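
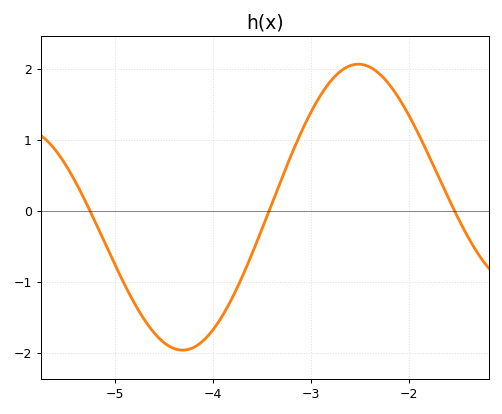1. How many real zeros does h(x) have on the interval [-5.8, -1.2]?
3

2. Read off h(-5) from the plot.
-0.775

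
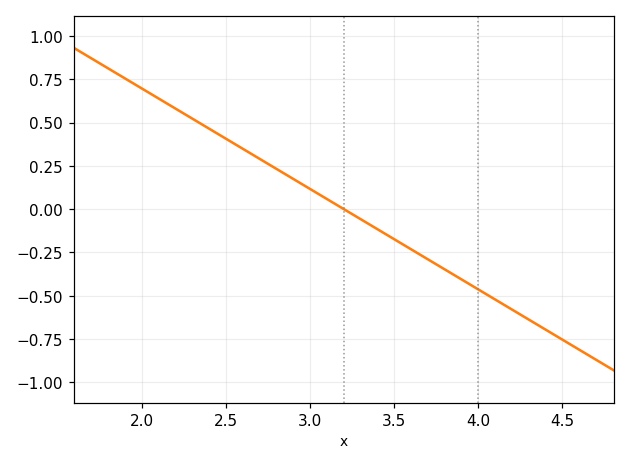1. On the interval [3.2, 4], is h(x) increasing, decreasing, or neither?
decreasing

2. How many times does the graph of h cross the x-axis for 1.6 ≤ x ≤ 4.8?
1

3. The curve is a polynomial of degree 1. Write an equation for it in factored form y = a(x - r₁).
y = -0.58(x - 3.2)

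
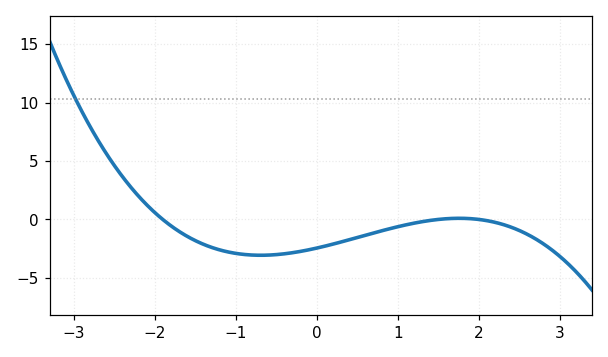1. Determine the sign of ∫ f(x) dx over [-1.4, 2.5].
negative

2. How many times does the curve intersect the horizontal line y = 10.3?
1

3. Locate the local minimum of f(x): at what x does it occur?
-0.693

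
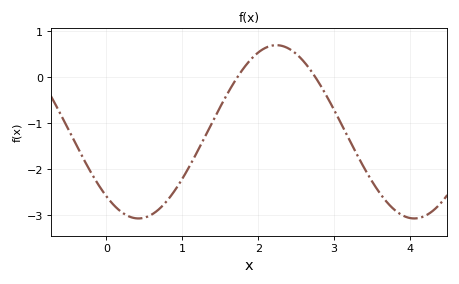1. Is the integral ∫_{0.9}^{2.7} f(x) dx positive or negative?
negative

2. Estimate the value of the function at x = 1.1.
-1.92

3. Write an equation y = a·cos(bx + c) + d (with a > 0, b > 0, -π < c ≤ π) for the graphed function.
y = 1.89cos(1.73x + 2.41) - 1.19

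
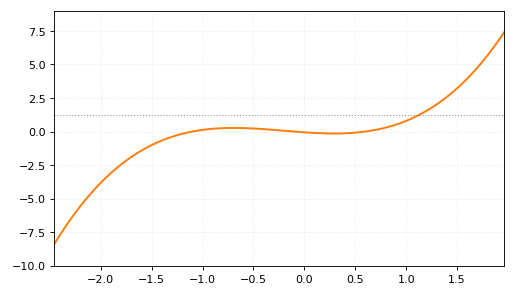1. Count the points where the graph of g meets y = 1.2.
1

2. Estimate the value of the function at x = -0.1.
0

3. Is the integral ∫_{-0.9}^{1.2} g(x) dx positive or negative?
positive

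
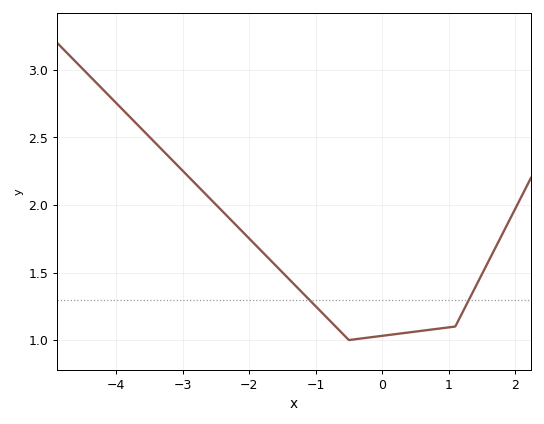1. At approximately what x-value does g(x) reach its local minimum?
-0.5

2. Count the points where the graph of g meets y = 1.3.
2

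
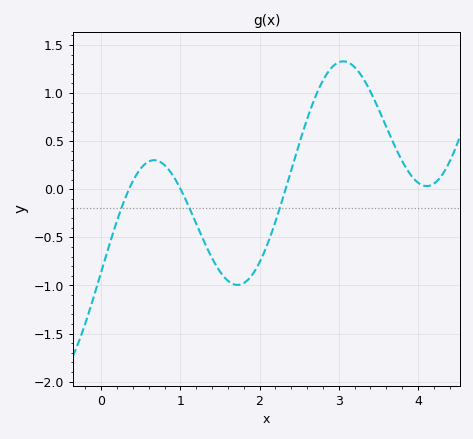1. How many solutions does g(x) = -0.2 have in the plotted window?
3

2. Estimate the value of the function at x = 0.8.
0.25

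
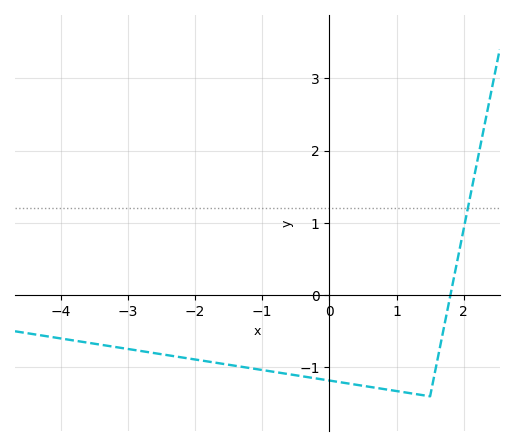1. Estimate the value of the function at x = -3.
-0.744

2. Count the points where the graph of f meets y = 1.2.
1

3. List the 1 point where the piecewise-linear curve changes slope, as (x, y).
(1.5, -1.4)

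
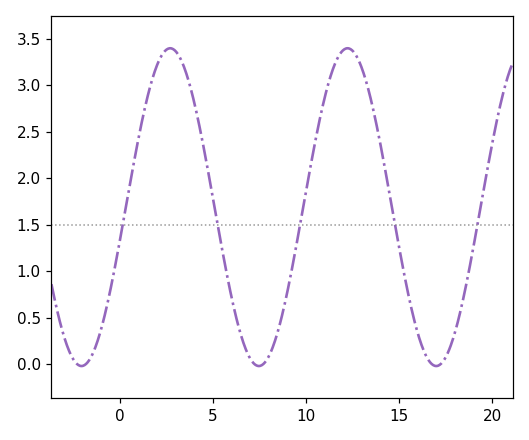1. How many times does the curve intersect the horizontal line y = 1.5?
5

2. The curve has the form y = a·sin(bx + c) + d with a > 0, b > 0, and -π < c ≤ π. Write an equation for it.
y = 1.71sin(0.66x - 0.22) + 1.69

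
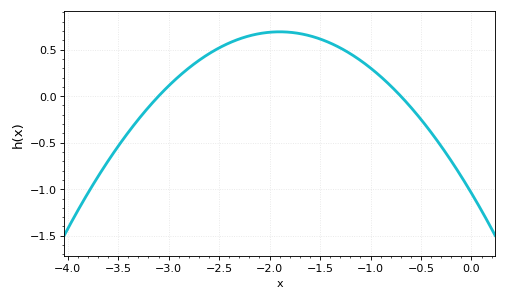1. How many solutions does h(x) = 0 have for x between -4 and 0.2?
2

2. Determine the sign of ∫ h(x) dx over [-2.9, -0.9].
positive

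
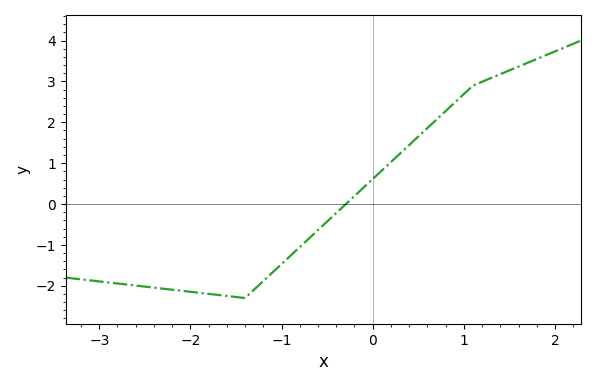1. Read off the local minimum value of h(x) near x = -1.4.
-2.3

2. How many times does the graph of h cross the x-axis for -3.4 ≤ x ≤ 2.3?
1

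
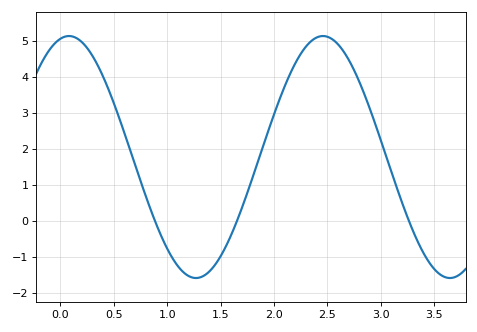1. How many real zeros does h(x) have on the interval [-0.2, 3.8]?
3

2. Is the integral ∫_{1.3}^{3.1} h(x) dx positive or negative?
positive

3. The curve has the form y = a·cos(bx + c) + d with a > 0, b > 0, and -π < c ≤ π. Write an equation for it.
y = 3.36cos(2.64x - 0.212) + 1.77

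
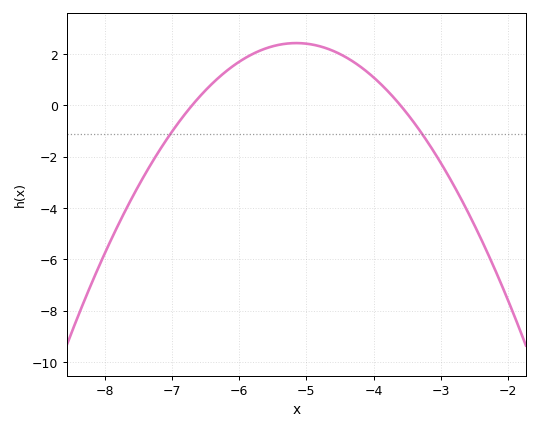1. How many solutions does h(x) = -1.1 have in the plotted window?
2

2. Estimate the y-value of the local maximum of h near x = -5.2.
2.4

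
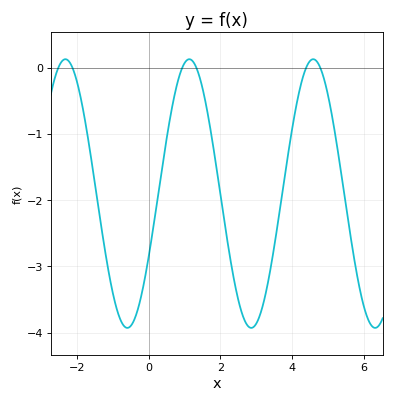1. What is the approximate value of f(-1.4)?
-2.11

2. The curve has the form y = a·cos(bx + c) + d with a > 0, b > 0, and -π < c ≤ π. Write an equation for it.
y = 2.03cos(1.82x - 2.06) - 1.9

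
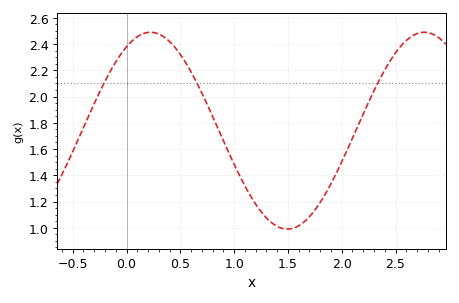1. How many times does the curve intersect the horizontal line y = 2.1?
3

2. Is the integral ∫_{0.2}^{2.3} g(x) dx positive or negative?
positive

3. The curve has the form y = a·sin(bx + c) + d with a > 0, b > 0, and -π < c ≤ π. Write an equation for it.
y = 0.75sin(2.5x + 1) + 1.74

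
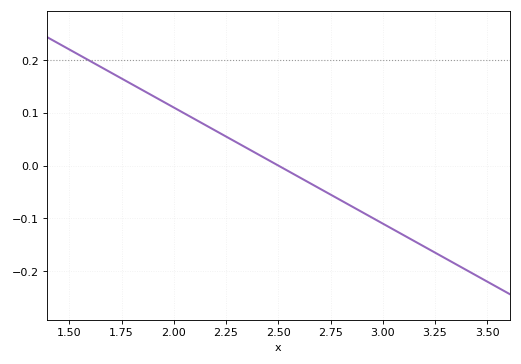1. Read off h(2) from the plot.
0.11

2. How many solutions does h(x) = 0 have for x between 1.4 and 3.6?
1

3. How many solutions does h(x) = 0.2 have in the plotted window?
1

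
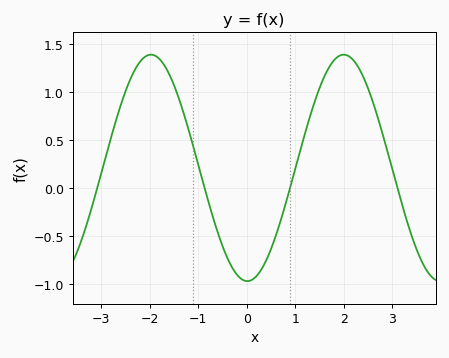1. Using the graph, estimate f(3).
0.202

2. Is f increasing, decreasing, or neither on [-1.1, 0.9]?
neither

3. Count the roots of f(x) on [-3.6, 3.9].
4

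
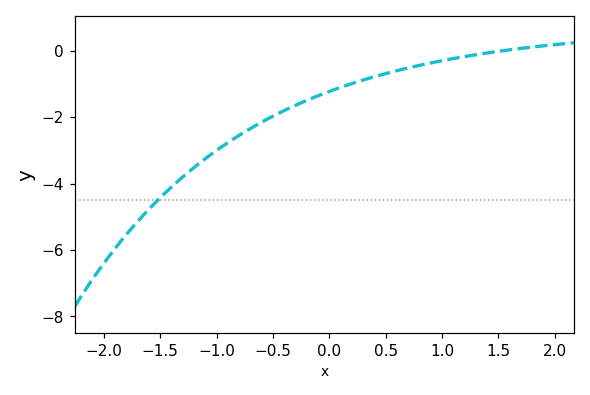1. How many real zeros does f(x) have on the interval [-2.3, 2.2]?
1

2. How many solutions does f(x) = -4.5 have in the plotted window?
1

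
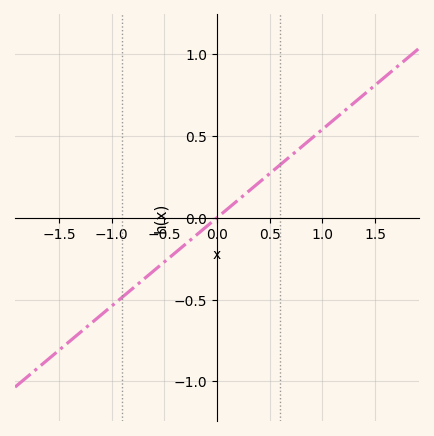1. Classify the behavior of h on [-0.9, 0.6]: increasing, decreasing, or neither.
increasing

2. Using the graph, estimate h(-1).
-0.55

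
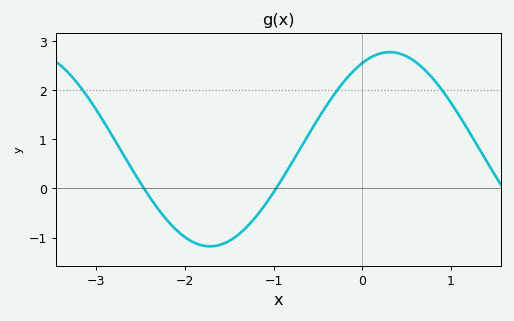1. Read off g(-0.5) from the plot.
1.41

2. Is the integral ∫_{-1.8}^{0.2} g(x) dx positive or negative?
positive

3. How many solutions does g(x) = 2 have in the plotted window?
3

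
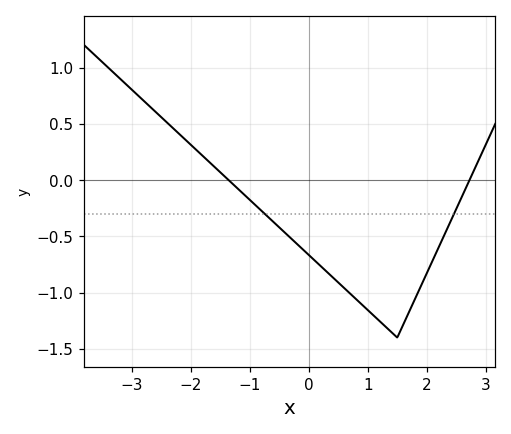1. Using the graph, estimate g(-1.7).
0.169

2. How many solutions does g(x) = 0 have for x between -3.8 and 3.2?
2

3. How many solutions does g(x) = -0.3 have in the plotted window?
2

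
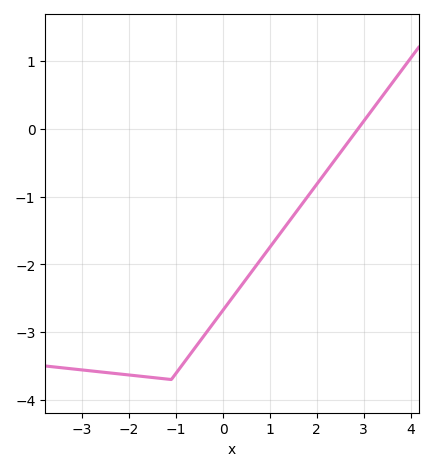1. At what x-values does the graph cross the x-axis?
2.88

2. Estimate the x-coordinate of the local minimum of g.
-1.1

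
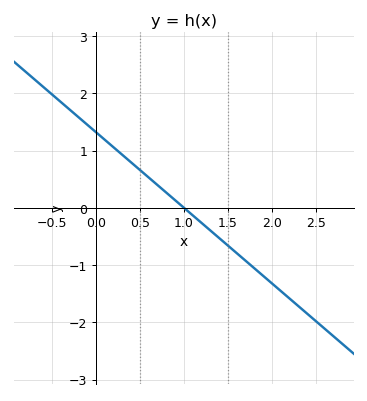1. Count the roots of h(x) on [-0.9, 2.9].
1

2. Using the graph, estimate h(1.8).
-1.06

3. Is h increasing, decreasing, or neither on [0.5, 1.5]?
decreasing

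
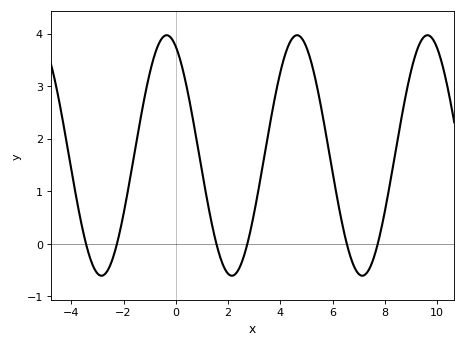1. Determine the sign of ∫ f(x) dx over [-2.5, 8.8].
positive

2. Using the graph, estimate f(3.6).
2.28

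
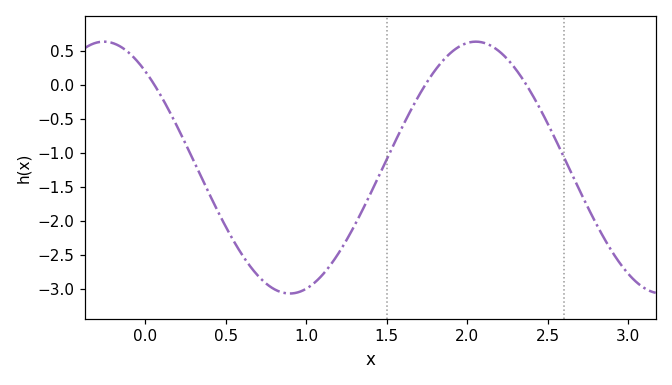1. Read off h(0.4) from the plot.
-1.6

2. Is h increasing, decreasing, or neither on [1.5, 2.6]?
neither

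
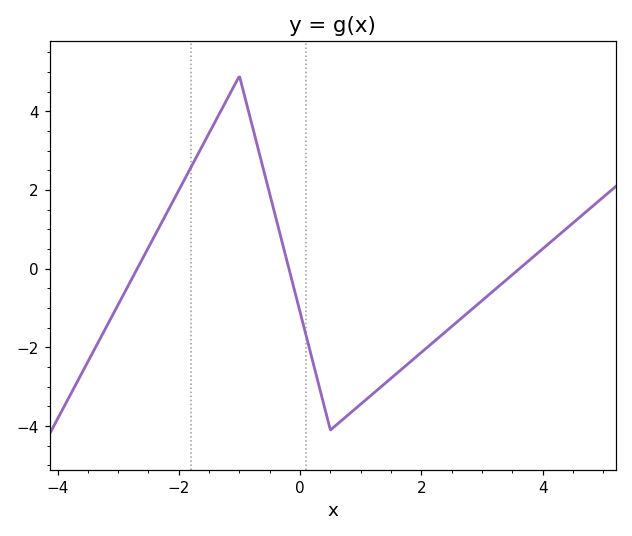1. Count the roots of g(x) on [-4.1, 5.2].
3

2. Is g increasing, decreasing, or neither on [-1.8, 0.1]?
neither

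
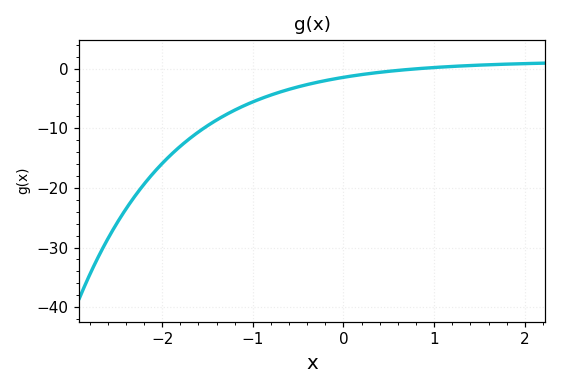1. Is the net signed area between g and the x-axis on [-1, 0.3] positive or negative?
negative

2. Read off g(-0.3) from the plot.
-2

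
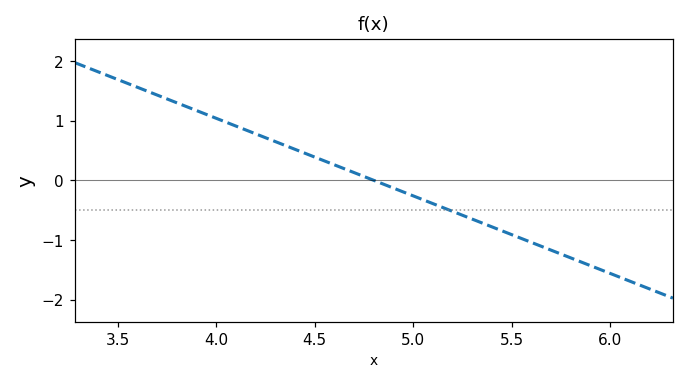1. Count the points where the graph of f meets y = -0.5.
1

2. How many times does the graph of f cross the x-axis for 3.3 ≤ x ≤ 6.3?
1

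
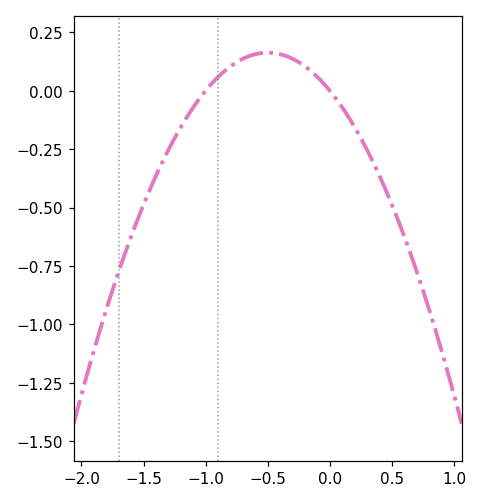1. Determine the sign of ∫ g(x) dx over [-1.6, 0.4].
negative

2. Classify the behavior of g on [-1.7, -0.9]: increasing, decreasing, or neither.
increasing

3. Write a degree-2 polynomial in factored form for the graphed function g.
y = -0.65(x + 1)(x - 0)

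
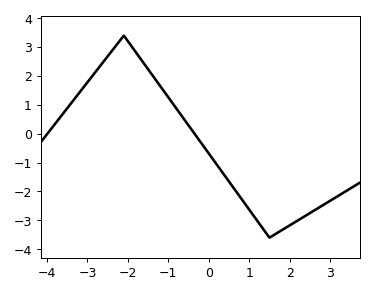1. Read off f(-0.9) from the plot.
1.07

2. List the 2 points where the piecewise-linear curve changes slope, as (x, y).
(-2.1, 3.4); (1.5, -3.6)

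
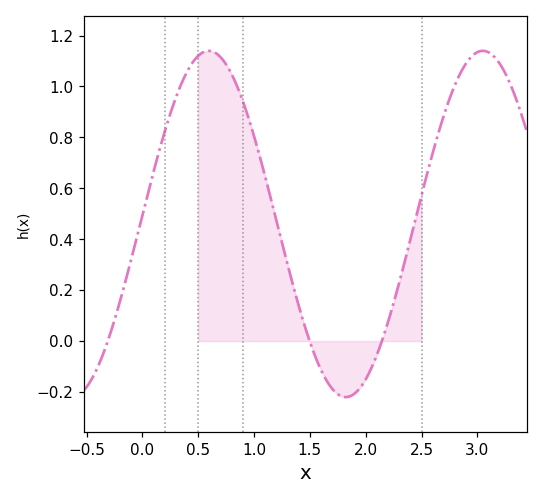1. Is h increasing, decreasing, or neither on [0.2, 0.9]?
neither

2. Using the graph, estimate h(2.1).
-0.054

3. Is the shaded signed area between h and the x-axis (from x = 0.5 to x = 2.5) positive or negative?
positive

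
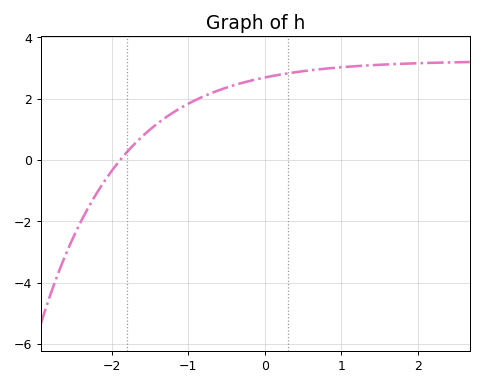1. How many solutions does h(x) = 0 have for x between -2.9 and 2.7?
1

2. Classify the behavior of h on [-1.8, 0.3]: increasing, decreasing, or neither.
increasing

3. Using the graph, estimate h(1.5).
3.11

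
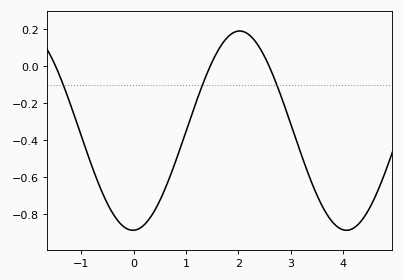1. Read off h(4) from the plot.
-0.88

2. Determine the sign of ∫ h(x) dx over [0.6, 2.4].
negative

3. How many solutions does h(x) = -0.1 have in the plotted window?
3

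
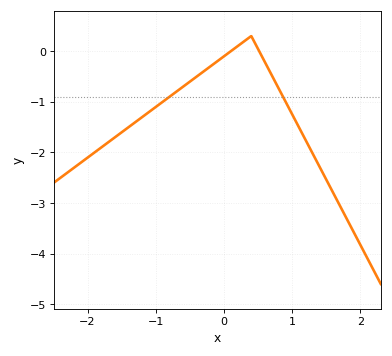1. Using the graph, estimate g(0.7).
-0.5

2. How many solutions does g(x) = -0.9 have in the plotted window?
2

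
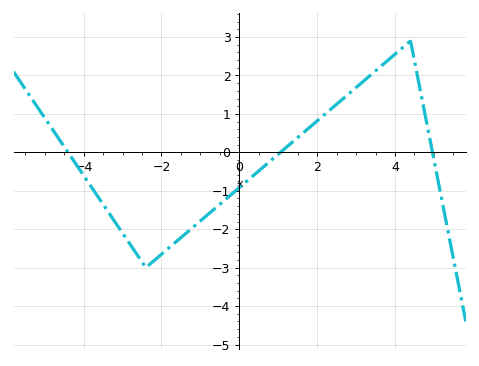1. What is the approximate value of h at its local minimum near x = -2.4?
-3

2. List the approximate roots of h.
-4.4, 1.06, 4.96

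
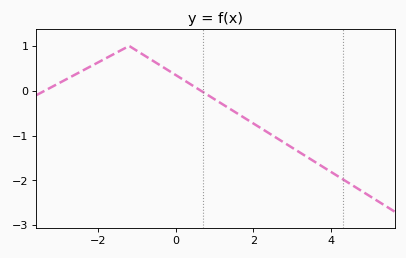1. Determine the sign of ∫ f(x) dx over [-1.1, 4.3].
negative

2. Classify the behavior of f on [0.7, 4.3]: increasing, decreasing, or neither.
decreasing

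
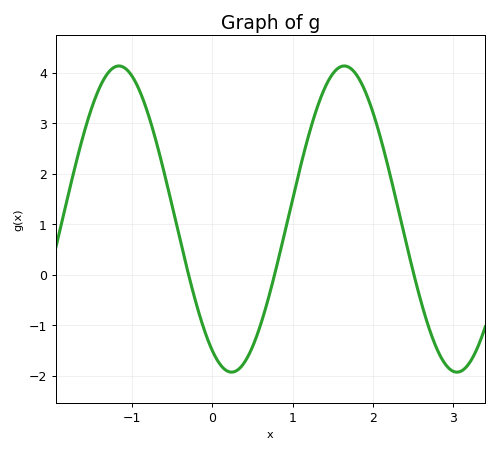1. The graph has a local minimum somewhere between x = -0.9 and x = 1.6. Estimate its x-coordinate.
0.241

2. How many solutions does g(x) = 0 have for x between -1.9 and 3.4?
3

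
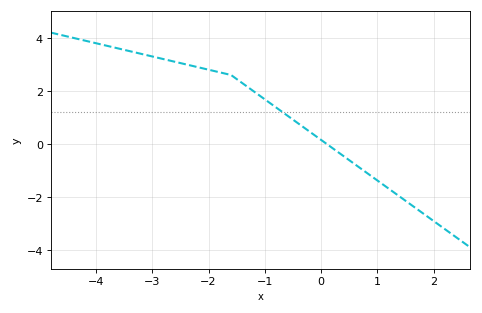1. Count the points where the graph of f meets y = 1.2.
1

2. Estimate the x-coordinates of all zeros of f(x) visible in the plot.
0.1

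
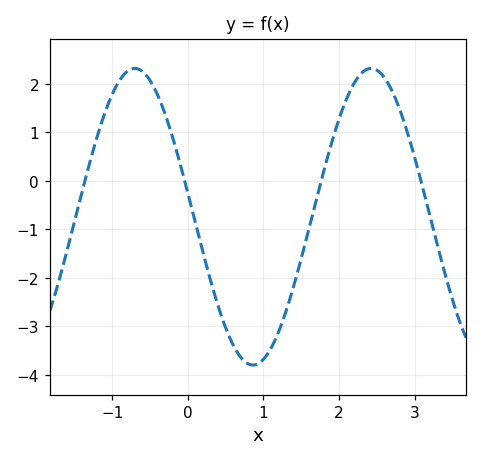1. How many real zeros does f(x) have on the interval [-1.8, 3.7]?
4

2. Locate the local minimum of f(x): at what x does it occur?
0.861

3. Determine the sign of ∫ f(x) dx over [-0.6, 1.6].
negative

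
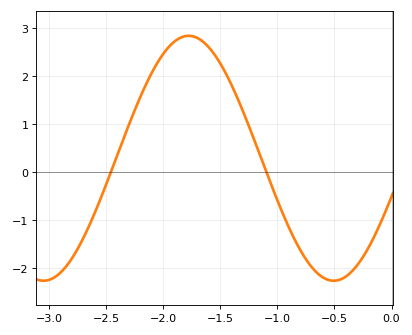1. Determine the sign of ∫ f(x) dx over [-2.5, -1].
positive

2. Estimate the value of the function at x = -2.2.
1.6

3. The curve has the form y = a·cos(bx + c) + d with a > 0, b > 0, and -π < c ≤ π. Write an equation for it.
y = 2.55cos(2.5x - 1.9) + 0.29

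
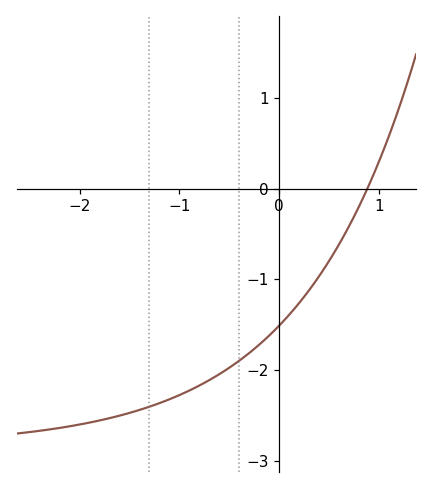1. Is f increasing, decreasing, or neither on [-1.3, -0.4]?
increasing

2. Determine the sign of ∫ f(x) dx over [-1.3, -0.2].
negative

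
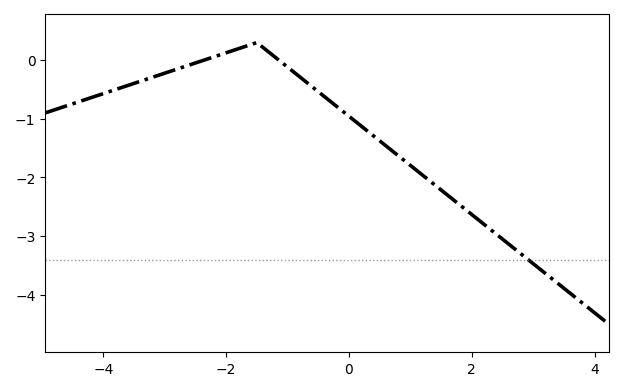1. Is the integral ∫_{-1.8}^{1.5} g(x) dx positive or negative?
negative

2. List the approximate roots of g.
-2.36, -1.14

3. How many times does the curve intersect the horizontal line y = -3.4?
1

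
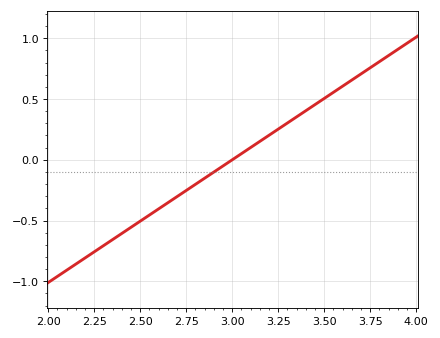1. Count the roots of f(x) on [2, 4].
1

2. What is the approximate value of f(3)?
0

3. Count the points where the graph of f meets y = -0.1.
1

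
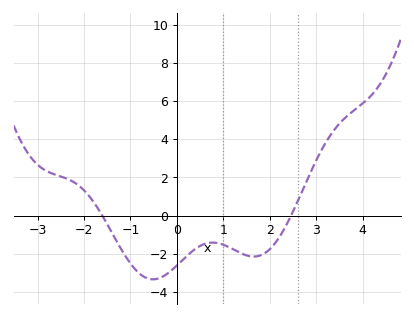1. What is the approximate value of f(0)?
-2.62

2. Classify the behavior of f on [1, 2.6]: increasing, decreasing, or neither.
neither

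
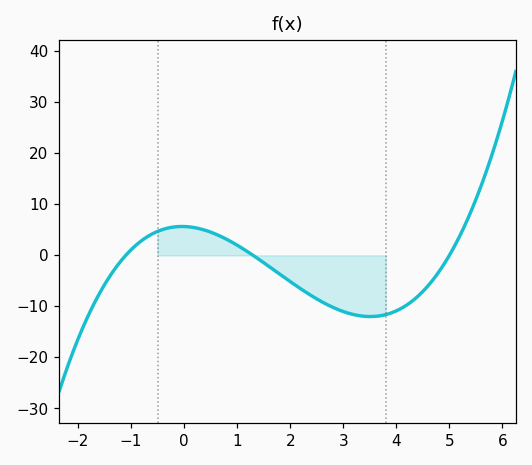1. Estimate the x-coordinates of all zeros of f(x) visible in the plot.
-1.2, 1.4, 5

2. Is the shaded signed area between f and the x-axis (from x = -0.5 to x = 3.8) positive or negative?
negative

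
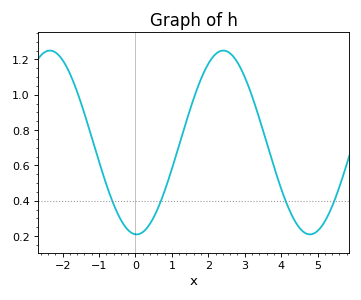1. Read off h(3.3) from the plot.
0.94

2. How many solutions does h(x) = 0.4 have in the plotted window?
4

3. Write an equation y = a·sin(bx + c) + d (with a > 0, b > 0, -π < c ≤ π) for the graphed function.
y = 0.52sin(1.3x - 1.6) + 0.73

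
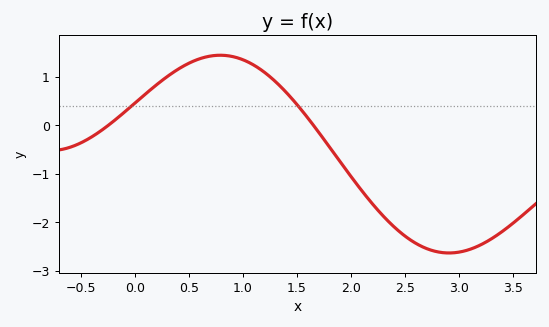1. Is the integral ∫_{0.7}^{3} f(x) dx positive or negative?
negative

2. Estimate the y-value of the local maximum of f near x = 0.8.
1.4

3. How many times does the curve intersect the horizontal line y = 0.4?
2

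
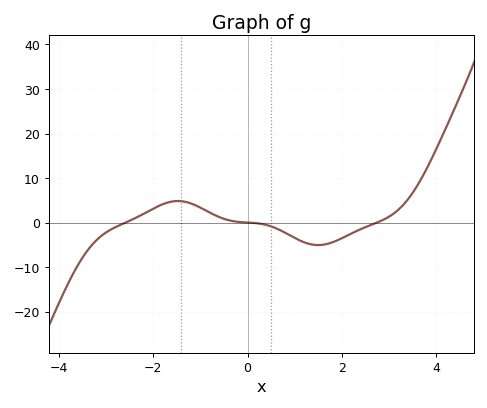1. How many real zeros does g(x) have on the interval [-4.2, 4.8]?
3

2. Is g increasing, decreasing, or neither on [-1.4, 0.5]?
decreasing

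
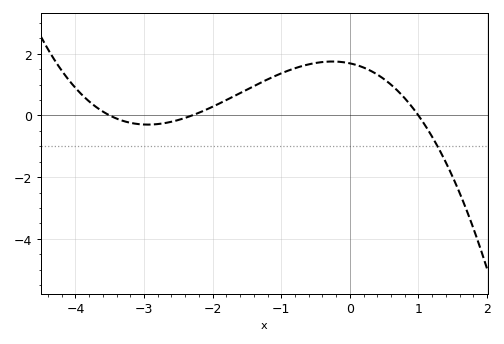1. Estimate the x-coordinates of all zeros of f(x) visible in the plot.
-3.5, -2.3, 1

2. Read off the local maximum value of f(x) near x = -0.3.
1.75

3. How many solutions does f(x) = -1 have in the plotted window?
1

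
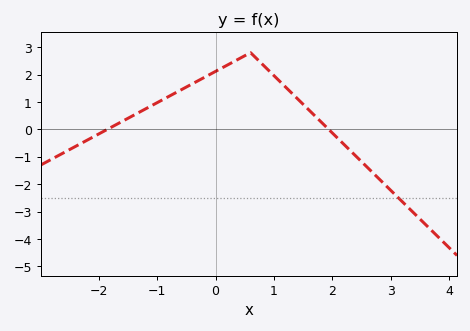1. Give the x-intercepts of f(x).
-1.9, 1.9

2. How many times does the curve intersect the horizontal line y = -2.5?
1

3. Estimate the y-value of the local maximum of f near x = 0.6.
2.8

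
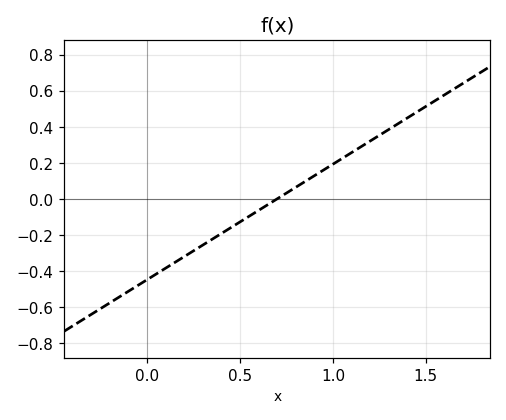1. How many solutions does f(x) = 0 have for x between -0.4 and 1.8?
1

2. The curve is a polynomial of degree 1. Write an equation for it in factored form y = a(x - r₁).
y = 0.64(x - 0.7)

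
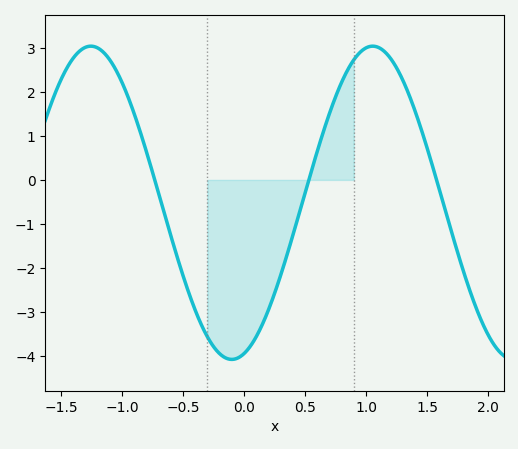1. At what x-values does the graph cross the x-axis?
-0.731, 0.532, 1.58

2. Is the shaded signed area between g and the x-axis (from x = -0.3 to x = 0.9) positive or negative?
negative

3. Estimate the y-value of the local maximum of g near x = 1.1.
3.04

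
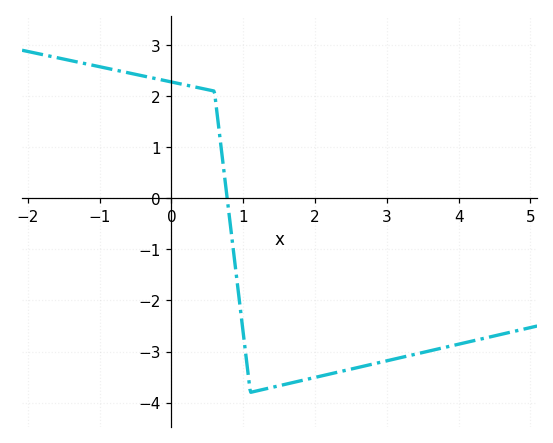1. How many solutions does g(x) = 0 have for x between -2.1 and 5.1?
1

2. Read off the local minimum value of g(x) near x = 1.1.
-3.8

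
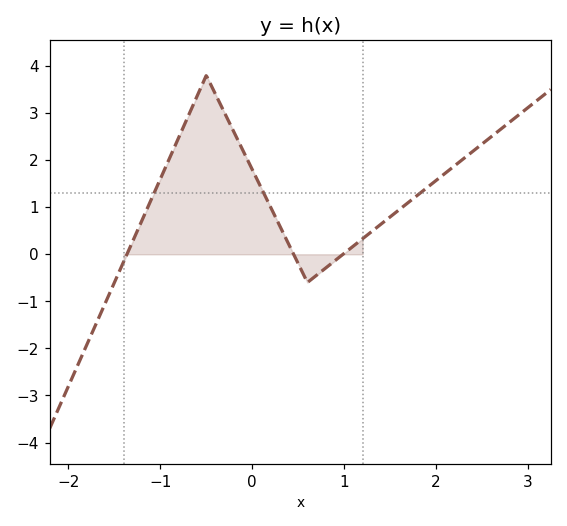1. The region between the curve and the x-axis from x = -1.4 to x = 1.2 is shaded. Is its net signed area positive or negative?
positive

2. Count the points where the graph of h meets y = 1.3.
3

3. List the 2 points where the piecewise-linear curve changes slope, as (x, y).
(-0.5, 3.8); (0.6, -0.6)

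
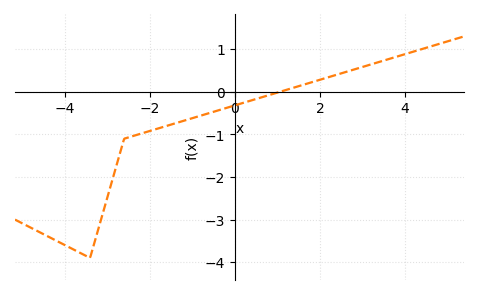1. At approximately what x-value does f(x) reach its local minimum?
-3.4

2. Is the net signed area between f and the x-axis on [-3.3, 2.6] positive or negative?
negative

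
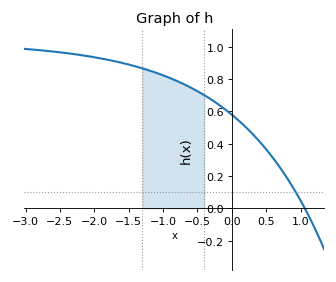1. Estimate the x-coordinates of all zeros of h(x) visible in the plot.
1.06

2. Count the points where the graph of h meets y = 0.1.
1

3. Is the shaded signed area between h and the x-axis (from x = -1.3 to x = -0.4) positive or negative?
positive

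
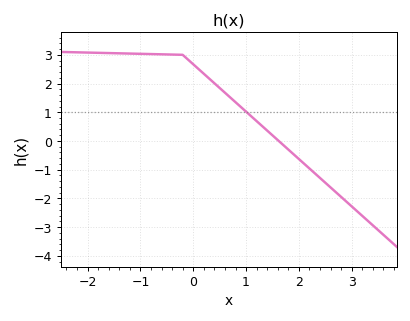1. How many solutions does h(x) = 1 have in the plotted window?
1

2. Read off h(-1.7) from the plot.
3.06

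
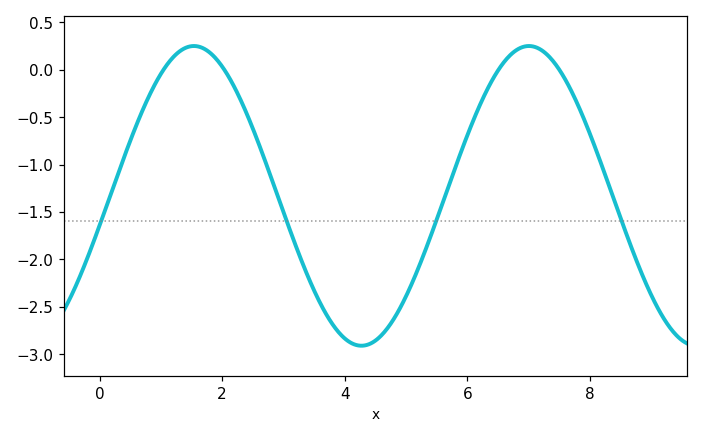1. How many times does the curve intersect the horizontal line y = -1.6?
4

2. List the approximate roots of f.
1, 2, 6.6, 7.4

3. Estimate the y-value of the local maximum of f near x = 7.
0.25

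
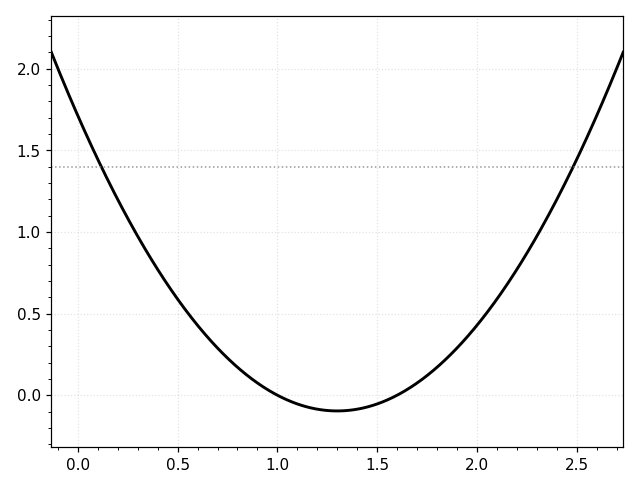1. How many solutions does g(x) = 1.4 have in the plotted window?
2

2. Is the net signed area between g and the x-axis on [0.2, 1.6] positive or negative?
positive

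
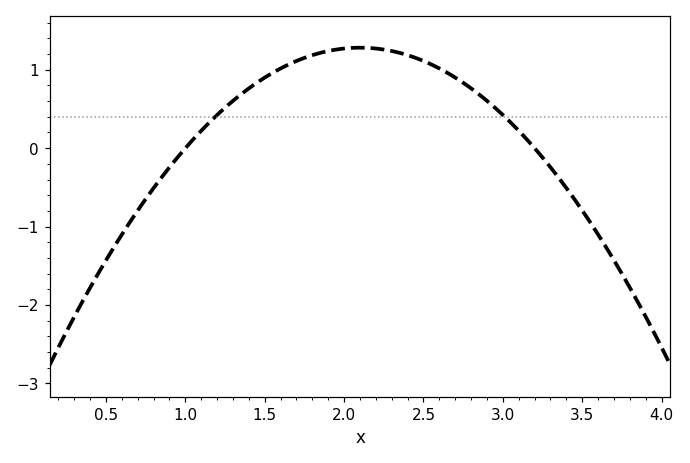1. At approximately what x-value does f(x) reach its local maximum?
2.1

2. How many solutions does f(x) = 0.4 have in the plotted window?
2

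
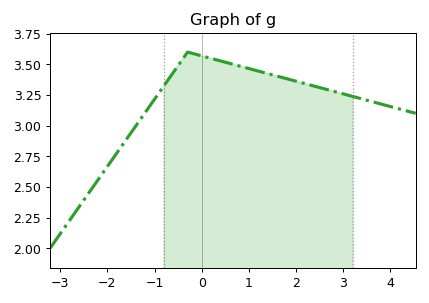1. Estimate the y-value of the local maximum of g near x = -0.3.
3.6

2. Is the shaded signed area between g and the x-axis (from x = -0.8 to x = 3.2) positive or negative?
positive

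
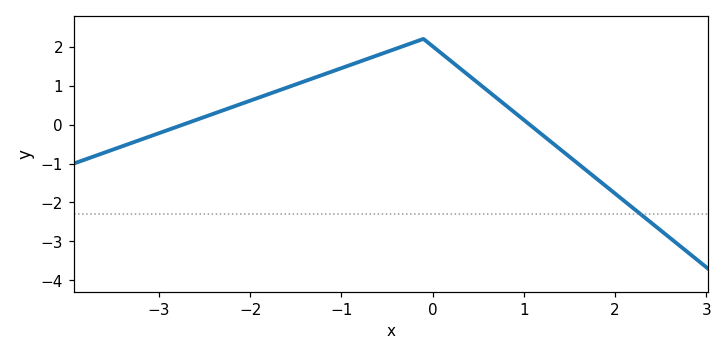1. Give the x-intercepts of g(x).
-2.74, 1.06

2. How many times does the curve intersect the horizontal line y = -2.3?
1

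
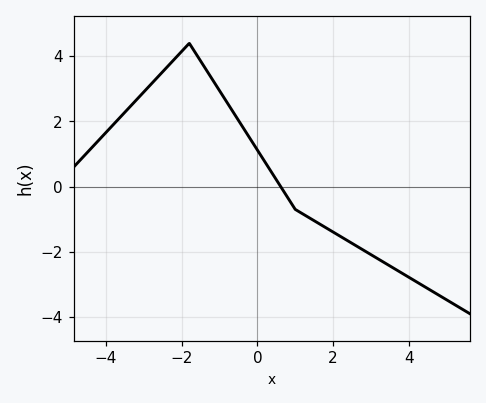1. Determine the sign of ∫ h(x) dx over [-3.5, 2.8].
positive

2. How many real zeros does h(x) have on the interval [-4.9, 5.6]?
1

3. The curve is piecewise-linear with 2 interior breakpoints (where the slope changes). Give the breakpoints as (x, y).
(-1.8, 4.4); (1, -0.7)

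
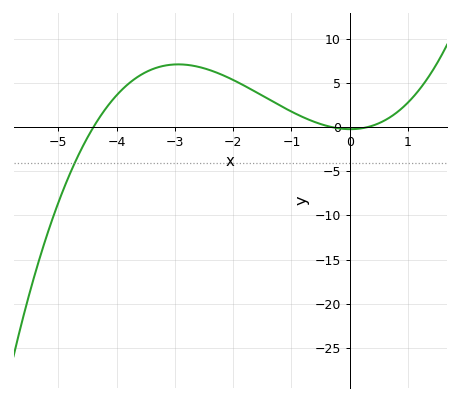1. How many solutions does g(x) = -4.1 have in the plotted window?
1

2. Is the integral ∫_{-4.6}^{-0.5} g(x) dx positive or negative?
positive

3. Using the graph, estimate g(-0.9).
1.44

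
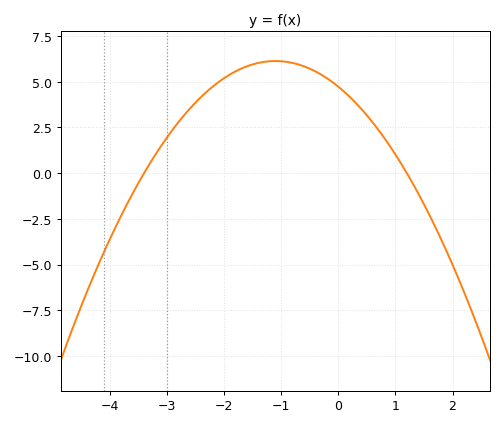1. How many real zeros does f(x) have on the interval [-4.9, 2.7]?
2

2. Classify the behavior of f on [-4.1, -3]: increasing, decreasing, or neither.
increasing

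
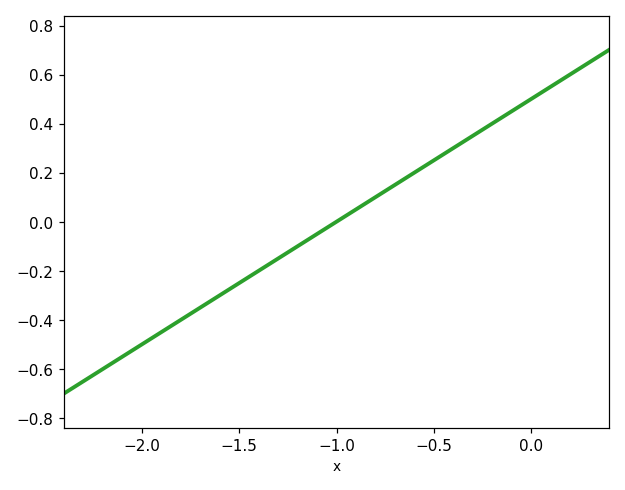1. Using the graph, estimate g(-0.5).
0.25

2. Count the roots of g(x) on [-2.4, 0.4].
1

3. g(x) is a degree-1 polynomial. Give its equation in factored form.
y = 0.5(x + 1)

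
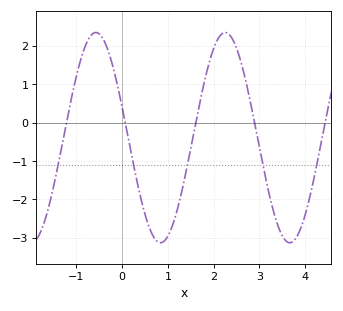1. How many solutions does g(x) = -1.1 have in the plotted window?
5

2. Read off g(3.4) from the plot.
-2.7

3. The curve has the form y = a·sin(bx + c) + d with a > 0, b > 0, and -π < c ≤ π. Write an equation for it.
y = 2.74sin(2.2x + 2.8) - 0.39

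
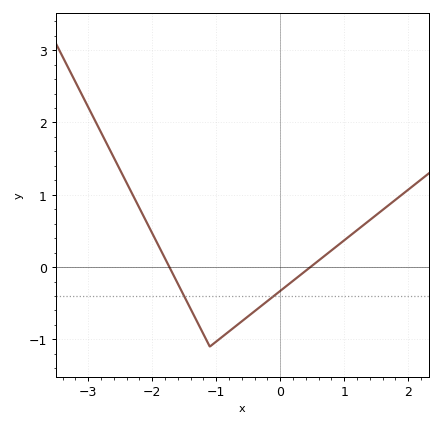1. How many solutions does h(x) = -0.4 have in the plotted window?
2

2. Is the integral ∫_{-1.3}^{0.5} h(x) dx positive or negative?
negative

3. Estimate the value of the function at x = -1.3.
-0.751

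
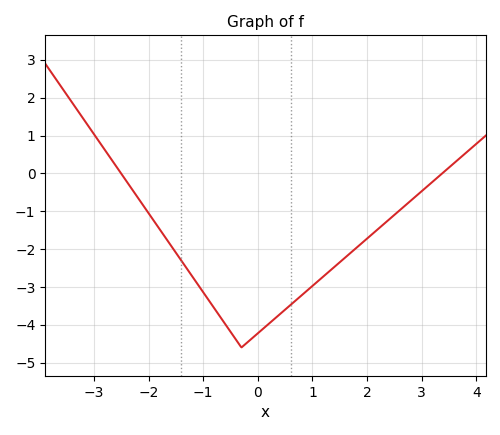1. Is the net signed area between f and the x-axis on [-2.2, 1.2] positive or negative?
negative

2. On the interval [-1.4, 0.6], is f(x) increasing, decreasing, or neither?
neither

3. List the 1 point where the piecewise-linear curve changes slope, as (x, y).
(-0.3, -4.6)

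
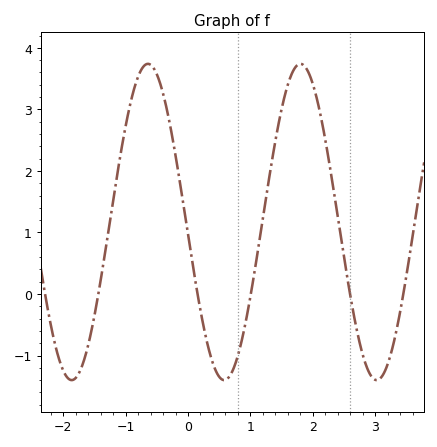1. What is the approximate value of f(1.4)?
2.48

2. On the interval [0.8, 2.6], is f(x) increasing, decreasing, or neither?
neither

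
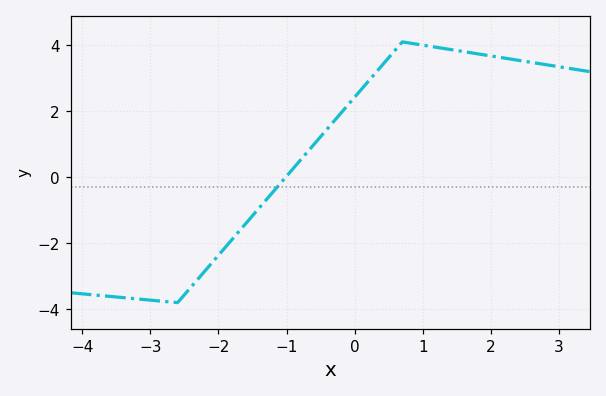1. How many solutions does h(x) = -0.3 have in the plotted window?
1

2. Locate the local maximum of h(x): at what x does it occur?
0.8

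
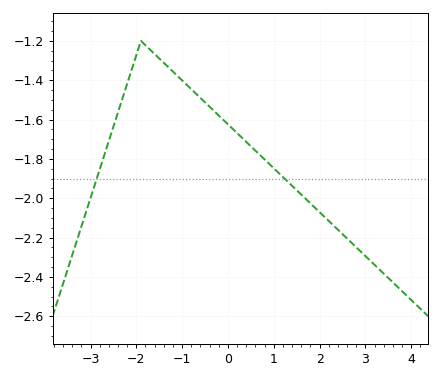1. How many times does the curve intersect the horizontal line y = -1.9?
2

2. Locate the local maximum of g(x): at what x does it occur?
-1.9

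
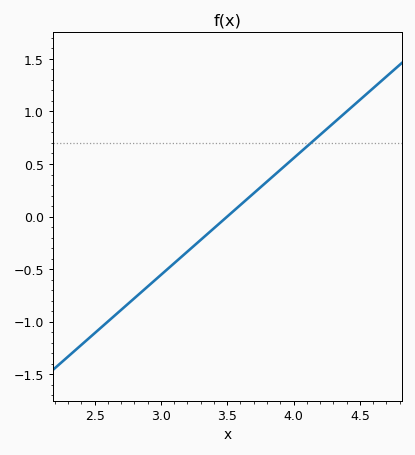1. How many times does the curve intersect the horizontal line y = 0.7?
1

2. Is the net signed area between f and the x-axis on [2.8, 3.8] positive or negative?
negative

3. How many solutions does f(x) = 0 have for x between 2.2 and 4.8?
1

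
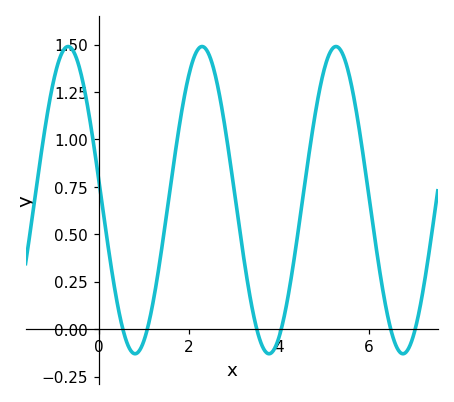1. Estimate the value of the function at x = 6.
0.71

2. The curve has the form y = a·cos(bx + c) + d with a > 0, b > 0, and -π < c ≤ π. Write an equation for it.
y = 0.81cos(2.11x + 1.44) + 0.68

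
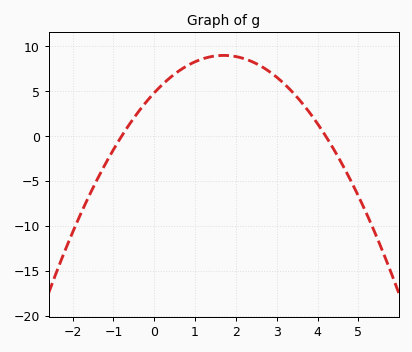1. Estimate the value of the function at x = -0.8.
0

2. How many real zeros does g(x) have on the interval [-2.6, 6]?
2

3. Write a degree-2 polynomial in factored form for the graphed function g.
y = -1.44(x + 0.8)(x - 4.2)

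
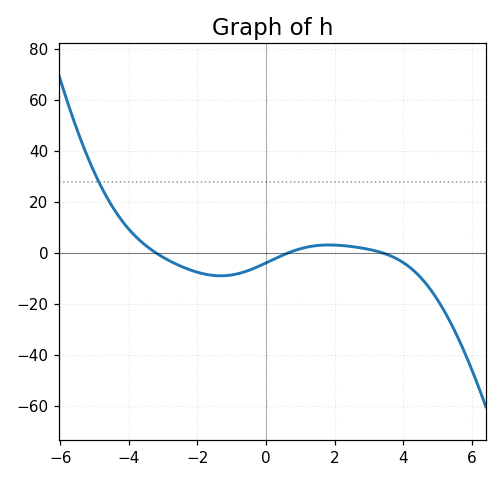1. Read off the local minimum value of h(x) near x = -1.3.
-10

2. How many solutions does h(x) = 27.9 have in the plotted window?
1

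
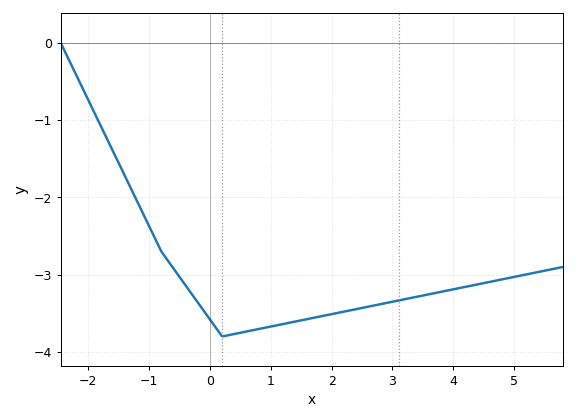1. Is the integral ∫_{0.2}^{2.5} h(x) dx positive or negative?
negative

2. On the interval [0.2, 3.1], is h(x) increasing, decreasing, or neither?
increasing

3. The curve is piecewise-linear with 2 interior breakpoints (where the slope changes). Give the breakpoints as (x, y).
(-0.8, -2.7); (0.2, -3.8)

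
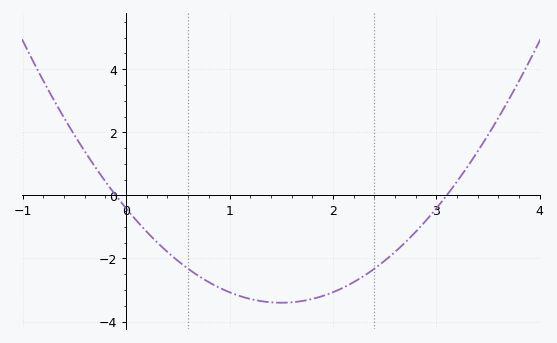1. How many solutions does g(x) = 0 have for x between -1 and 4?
2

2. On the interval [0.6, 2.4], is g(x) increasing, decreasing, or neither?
neither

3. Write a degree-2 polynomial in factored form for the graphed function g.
y = 1.33(x + 0.1)(x - 3.1)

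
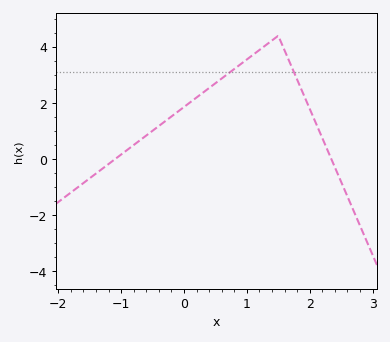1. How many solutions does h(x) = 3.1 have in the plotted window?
2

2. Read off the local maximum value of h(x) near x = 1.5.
4.4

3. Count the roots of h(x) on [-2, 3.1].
2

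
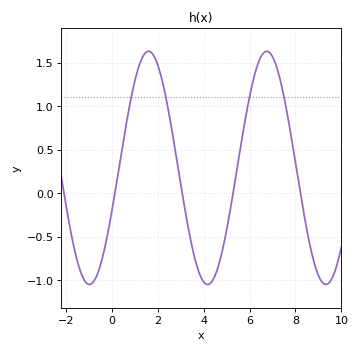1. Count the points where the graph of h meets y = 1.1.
4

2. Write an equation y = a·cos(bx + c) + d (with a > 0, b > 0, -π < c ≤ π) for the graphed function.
y = 1.34cos(1.22x - 1.95) + 0.29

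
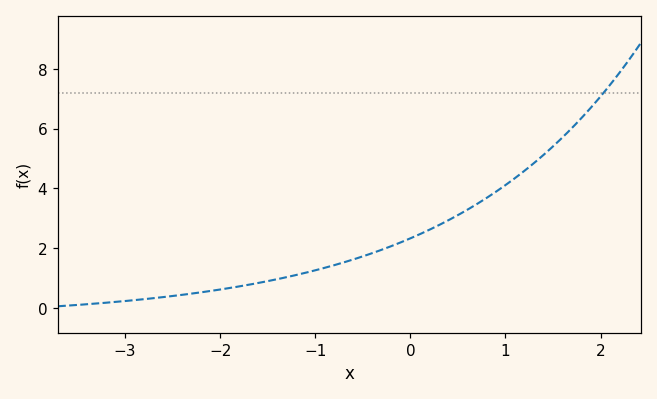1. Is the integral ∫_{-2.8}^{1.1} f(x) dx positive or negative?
positive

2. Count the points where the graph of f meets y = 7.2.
1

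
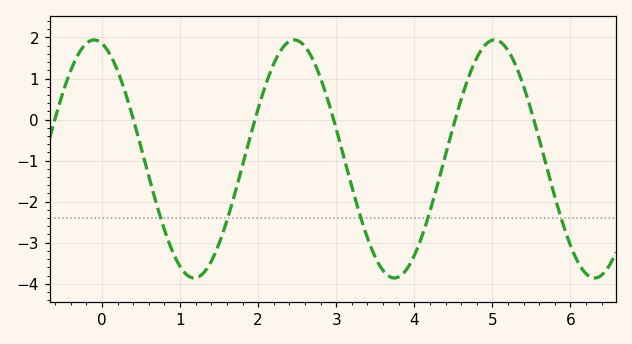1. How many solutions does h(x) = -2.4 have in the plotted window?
5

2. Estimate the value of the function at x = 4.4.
-0.862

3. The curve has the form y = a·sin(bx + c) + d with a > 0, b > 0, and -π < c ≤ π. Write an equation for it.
y = 2.9sin(2.45x + 1.82) - 0.96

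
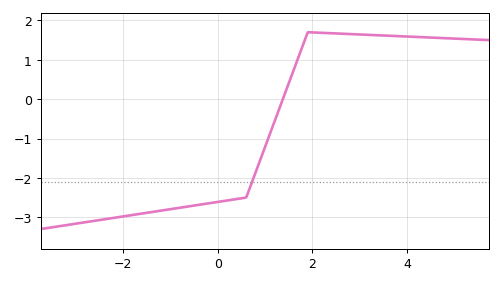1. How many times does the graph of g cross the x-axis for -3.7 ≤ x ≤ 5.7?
1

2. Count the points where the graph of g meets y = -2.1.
1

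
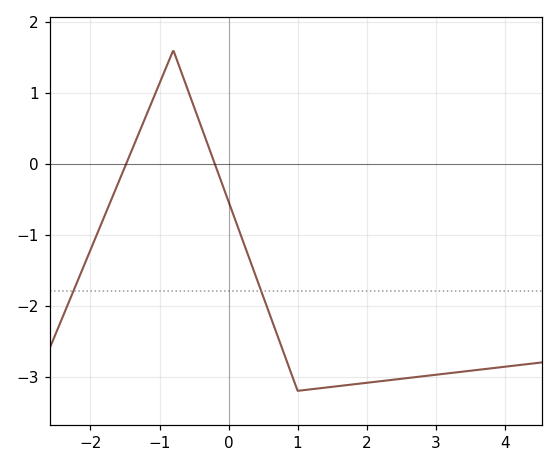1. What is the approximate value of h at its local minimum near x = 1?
-3.2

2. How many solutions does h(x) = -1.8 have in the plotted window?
2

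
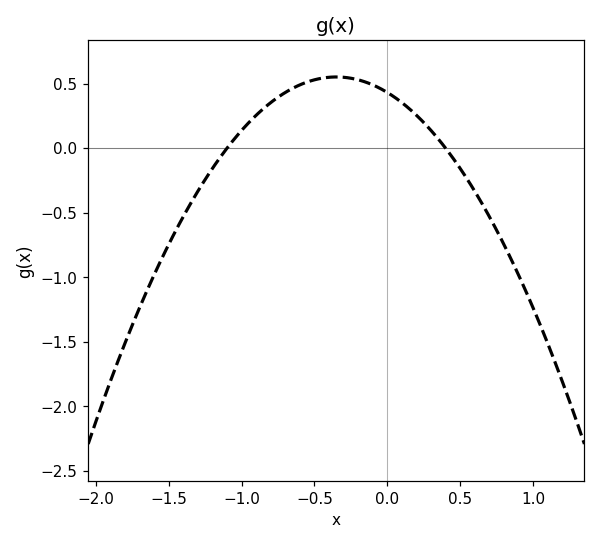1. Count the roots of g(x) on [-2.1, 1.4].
2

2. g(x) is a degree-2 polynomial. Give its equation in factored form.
y = -0.98(x + 1.1)(x - 0.4)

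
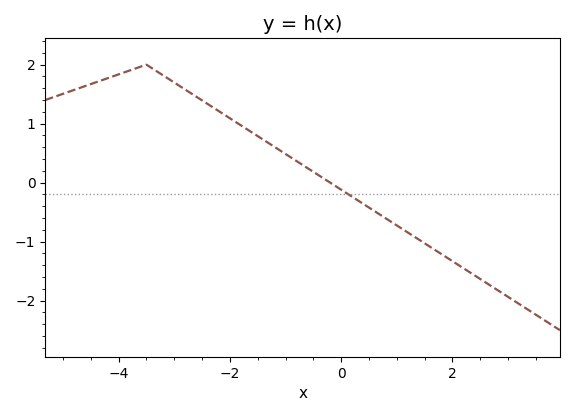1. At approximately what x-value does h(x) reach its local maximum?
-3.5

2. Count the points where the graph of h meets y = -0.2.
1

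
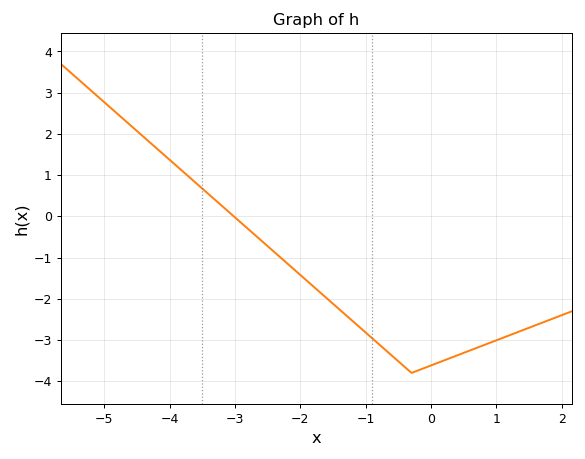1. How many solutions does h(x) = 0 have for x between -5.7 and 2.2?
1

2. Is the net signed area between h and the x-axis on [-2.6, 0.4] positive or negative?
negative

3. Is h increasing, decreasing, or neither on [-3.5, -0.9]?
decreasing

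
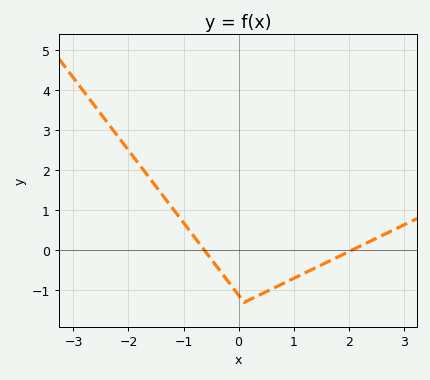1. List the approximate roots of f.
-0.618, 2.05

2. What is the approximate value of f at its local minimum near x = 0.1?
-1.3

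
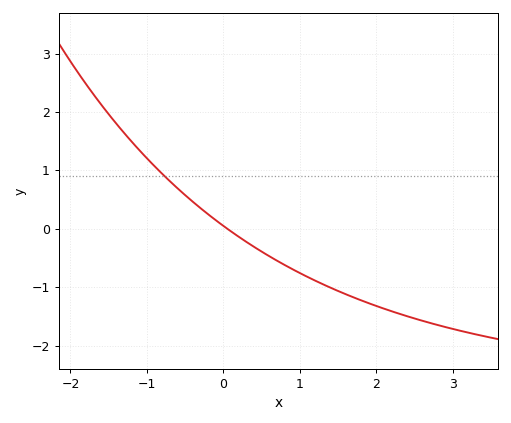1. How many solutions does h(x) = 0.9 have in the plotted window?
1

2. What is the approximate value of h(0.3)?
-0.223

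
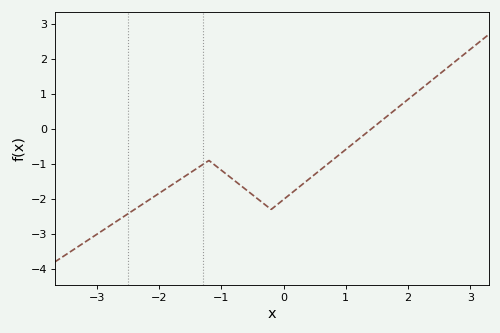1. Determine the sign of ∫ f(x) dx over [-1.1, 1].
negative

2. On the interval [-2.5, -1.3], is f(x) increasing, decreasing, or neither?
increasing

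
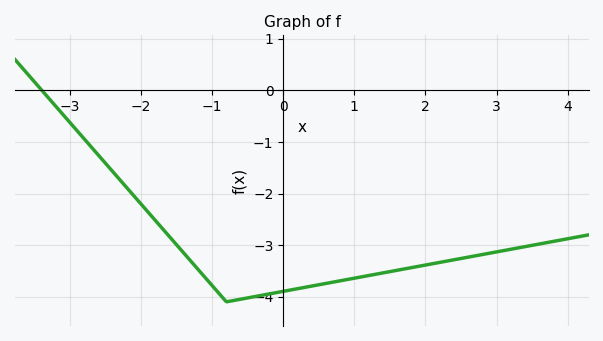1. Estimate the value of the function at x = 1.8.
-3.44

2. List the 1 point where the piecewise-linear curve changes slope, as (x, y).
(-0.8, -4.1)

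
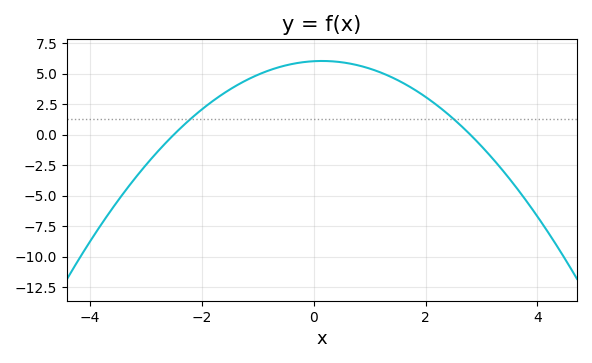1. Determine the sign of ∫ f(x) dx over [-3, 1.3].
positive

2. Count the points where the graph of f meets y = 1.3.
2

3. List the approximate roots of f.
-2.6, 2.8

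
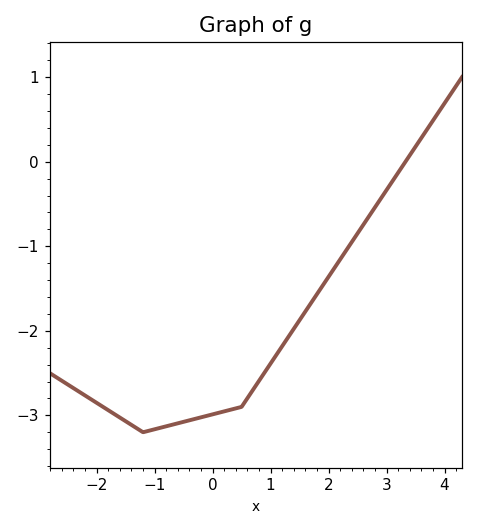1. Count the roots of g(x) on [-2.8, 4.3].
1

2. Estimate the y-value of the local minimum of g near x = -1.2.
-3.2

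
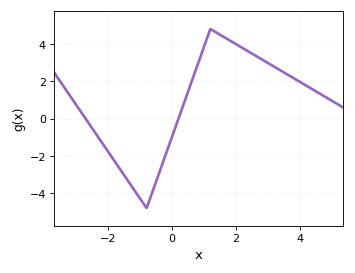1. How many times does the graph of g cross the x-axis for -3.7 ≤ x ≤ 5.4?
2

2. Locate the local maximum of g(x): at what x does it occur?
1.2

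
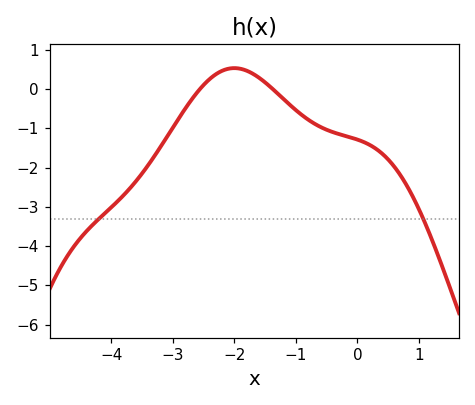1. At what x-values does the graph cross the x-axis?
-2.6, -1.4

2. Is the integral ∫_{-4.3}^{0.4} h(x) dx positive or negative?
negative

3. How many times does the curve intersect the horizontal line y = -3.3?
2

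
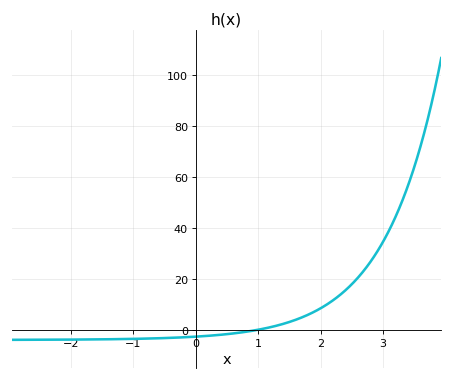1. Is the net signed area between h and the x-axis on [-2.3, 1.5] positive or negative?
negative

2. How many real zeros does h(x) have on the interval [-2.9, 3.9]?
1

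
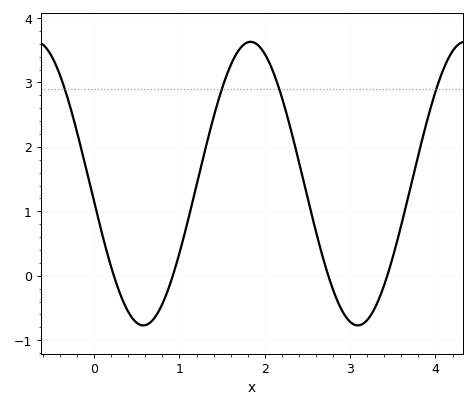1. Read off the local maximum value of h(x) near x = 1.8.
3.6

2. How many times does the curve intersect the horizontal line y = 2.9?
4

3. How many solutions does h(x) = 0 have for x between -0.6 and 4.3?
4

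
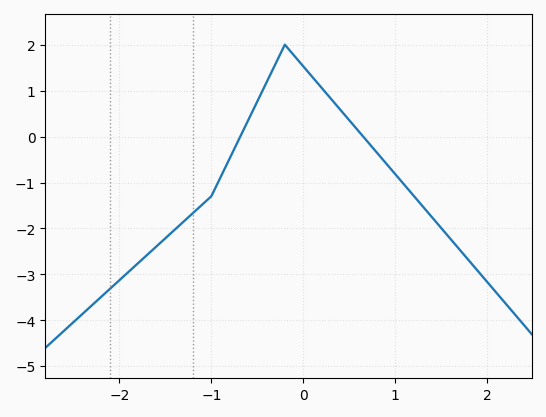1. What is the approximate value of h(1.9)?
-2.9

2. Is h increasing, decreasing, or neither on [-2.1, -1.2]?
increasing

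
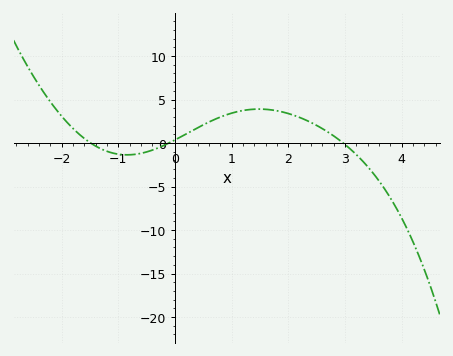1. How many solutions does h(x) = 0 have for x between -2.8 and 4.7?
3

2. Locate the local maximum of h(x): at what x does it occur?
1.48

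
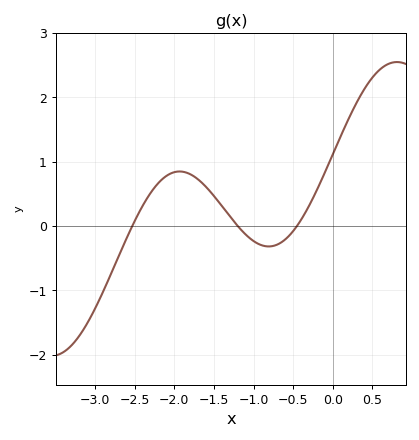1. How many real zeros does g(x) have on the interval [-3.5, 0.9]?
3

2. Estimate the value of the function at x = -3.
-1.3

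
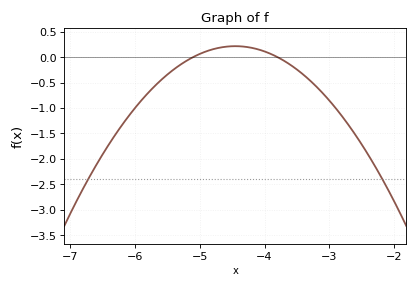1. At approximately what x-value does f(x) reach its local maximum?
-4.4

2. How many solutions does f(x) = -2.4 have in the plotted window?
2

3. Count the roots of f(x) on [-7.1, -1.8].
2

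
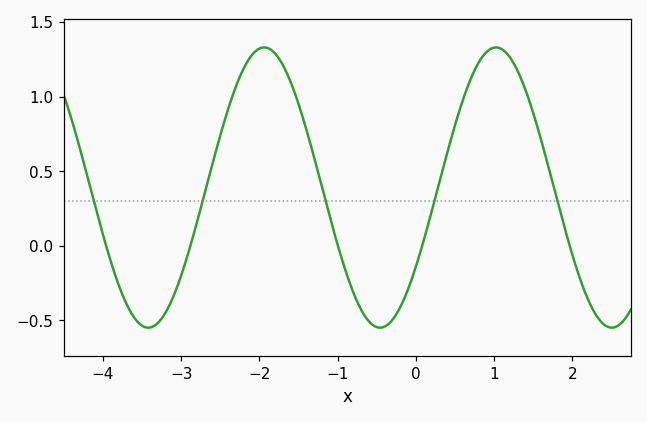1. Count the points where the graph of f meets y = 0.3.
5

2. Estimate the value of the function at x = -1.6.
1.1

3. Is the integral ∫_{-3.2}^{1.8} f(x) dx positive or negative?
positive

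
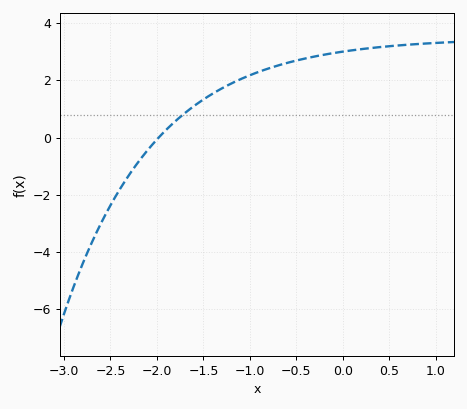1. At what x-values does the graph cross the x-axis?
-1.98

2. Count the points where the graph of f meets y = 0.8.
1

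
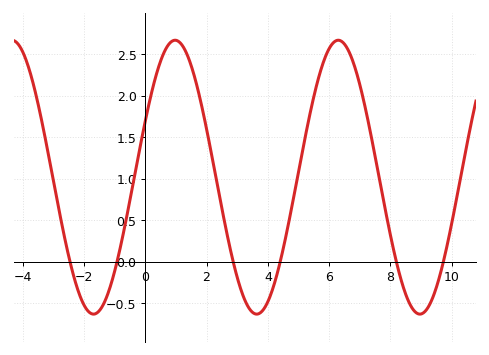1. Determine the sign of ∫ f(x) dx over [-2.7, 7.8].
positive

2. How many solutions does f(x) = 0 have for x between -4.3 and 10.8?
6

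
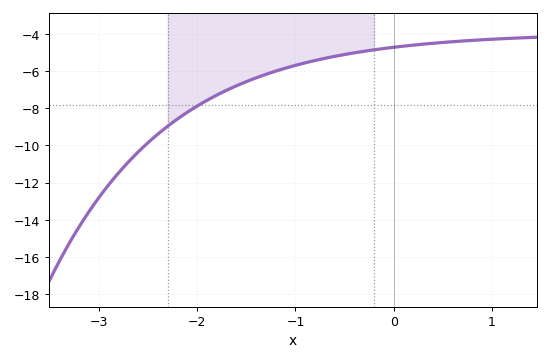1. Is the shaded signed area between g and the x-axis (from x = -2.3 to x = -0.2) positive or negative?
negative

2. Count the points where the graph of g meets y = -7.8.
1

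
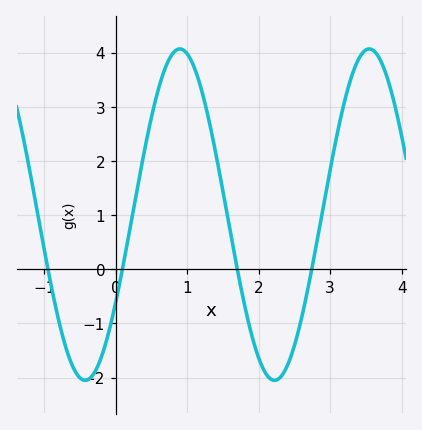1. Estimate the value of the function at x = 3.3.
3.56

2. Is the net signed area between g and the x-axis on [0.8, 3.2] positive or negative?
positive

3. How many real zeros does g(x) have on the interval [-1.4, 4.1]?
4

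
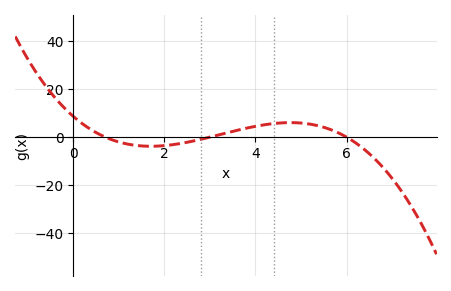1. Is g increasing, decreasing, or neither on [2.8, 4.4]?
increasing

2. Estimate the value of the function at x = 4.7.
6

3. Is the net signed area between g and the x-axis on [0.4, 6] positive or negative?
positive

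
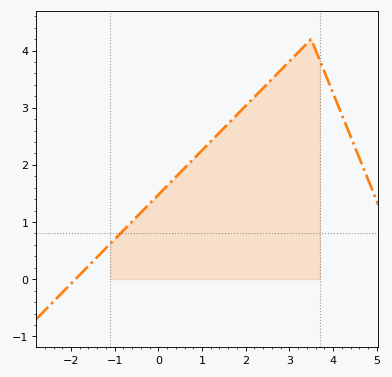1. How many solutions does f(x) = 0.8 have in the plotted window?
1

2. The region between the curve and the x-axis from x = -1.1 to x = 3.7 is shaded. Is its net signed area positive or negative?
positive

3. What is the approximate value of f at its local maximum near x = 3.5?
4.2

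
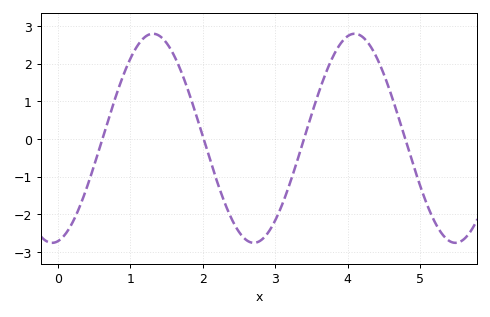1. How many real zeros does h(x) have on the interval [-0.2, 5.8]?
4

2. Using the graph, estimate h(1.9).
0.7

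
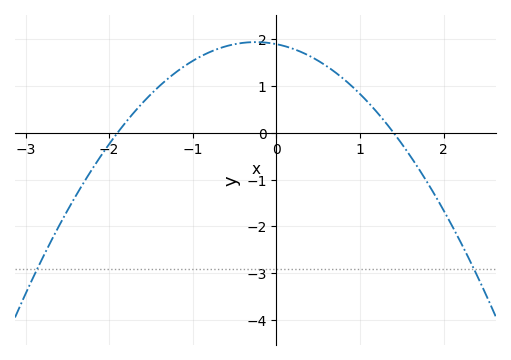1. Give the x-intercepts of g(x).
-1.9, 1.4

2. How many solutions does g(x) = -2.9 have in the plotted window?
2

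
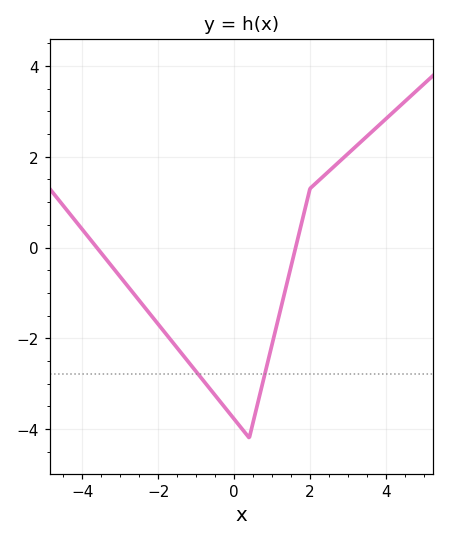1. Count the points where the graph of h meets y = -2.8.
2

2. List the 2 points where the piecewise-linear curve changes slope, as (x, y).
(0.4, -4.2); (2, 1.3)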